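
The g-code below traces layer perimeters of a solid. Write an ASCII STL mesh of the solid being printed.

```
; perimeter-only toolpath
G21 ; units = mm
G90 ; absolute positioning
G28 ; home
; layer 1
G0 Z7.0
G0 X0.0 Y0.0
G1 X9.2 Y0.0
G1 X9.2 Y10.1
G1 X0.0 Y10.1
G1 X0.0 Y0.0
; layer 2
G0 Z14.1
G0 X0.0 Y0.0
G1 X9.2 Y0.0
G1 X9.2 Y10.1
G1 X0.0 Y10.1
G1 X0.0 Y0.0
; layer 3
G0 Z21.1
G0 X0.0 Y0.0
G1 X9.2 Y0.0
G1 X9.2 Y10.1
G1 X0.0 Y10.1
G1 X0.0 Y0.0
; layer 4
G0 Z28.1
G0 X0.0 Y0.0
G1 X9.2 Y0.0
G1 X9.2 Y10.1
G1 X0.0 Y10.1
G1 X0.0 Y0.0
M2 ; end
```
solid part
  facet normal 0.0000 0.0000 -1.0000
    outer loop
      vertex 9.2 10.1 0.0
      vertex 9.2 0.0 0.0
      vertex 0.0 0.0 0.0
    endloop
  endfacet
  facet normal 0.0000 0.0000 -1.0000
    outer loop
      vertex 0.0 10.1 0.0
      vertex 9.2 10.1 0.0
      vertex 0.0 0.0 0.0
    endloop
  endfacet
  facet normal 0.0000 0.0000 1.0000
    outer loop
      vertex 0.0 0.0 28.1
      vertex 9.2 0.0 28.1
      vertex 9.2 10.1 28.1
    endloop
  endfacet
  facet normal 0.0000 0.0000 1.0000
    outer loop
      vertex 0.0 0.0 28.1
      vertex 9.2 10.1 28.1
      vertex 0.0 10.1 28.1
    endloop
  endfacet
  facet normal 0.0000 -1.0000 0.0000
    outer loop
      vertex 0.0 0.0 0.0
      vertex 9.2 0.0 0.0
      vertex 9.2 0.0 28.1
    endloop
  endfacet
  facet normal 0.0000 -1.0000 0.0000
    outer loop
      vertex 0.0 0.0 0.0
      vertex 9.2 0.0 28.1
      vertex 0.0 0.0 28.1
    endloop
  endfacet
  facet normal 0.0000 1.0000 0.0000
    outer loop
      vertex 9.2 10.1 28.1
      vertex 9.2 10.1 0.0
      vertex 0.0 10.1 0.0
    endloop
  endfacet
  facet normal 0.0000 1.0000 0.0000
    outer loop
      vertex 0.0 10.1 28.1
      vertex 9.2 10.1 28.1
      vertex 0.0 10.1 0.0
    endloop
  endfacet
  facet normal -1.0000 0.0000 0.0000
    outer loop
      vertex 0.0 10.1 28.1
      vertex 0.0 10.1 0.0
      vertex 0.0 0.0 0.0
    endloop
  endfacet
  facet normal -1.0000 0.0000 0.0000
    outer loop
      vertex 0.0 0.0 28.1
      vertex 0.0 10.1 28.1
      vertex 0.0 0.0 0.0
    endloop
  endfacet
  facet normal 1.0000 0.0000 0.0000
    outer loop
      vertex 9.2 0.0 0.0
      vertex 9.2 10.1 0.0
      vertex 9.2 10.1 28.1
    endloop
  endfacet
  facet normal 1.0000 0.0000 0.0000
    outer loop
      vertex 9.2 0.0 0.0
      vertex 9.2 10.1 28.1
      vertex 9.2 0.0 28.1
    endloop
  endfacet
endsolid part

The G0 Z moves step by Δz≈7.0 mm. Every layer's G1 loop is the same polygon, so the solid is a straight extrusion of it from z=0 to z≈28.1. Closing with flat bottom and top caps and triangulating gives 12 facets — a rectangular box, roughly 9.2 × 10.1 mm footprint and 28.1 mm tall.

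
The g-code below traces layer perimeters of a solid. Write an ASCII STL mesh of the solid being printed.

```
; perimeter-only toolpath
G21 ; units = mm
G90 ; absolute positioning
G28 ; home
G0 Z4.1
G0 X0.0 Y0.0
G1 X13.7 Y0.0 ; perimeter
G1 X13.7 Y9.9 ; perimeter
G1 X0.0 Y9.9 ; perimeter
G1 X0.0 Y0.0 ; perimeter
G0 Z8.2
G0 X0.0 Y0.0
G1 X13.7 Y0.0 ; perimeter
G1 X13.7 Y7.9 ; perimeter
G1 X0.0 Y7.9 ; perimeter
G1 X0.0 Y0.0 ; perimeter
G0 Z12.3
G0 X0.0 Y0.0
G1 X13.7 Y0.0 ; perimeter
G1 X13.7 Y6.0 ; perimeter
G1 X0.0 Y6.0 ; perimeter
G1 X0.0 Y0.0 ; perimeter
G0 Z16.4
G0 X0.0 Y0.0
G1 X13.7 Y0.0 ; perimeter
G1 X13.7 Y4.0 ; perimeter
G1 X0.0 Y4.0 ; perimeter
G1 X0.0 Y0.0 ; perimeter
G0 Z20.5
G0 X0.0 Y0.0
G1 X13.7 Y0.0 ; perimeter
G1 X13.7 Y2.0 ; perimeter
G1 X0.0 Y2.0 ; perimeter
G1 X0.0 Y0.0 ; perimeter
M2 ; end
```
solid part
  facet normal 0.0000 0.0000 -1.0000
    outer loop
      vertex 13.7 11.9 0.0
      vertex 13.7 0.0 0.0
      vertex 0.0 0.0 0.0
    endloop
  endfacet
  facet normal 0.0000 0.0000 -1.0000
    outer loop
      vertex 0.0 11.9 0.0
      vertex 13.7 11.9 0.0
      vertex 0.0 0.0 0.0
    endloop
  endfacet
  facet normal 0.0000 -1.0000 0.0000
    outer loop
      vertex 0.0 0.0 0.0
      vertex 13.7 0.0 0.0
      vertex 13.7 0.0 24.6
    endloop
  endfacet
  facet normal 0.0000 -1.0000 0.0000
    outer loop
      vertex 0.0 0.0 0.0
      vertex 13.7 0.0 24.6
      vertex 0.0 0.0 24.6
    endloop
  endfacet
  facet normal 0.0000 0.9002 0.4355
    outer loop
      vertex 0.0 0.0 24.6
      vertex 13.7 0.0 24.6
      vertex 13.7 11.9 0.0
    endloop
  endfacet
  facet normal 0.0000 0.9002 0.4355
    outer loop
      vertex 0.0 0.0 24.6
      vertex 13.7 11.9 0.0
      vertex 0.0 11.9 0.0
    endloop
  endfacet
  facet normal -1.0000 0.0000 0.0000
    outer loop
      vertex 0.0 0.0 24.6
      vertex 0.0 11.9 0.0
      vertex 0.0 0.0 0.0
    endloop
  endfacet
  facet normal 1.0000 0.0000 0.0000
    outer loop
      vertex 13.7 0.0 0.0
      vertex 13.7 11.9 0.0
      vertex 13.7 0.0 24.6
    endloop
  endfacet
endsolid part

The G0 Z moves step by Δz≈4.1 mm. The G1 loops shrink linearly with z, so the solid tapers from its base footprint up to z≈24.6. Closing with a flat bottom cap and the tapered top and triangulating gives 8 facets — a wedge (ramp): 13.7 × 11.9 mm base, rising to 24.6 mm along the y=0 edge and sloping linearly to z=0 at y=11.9.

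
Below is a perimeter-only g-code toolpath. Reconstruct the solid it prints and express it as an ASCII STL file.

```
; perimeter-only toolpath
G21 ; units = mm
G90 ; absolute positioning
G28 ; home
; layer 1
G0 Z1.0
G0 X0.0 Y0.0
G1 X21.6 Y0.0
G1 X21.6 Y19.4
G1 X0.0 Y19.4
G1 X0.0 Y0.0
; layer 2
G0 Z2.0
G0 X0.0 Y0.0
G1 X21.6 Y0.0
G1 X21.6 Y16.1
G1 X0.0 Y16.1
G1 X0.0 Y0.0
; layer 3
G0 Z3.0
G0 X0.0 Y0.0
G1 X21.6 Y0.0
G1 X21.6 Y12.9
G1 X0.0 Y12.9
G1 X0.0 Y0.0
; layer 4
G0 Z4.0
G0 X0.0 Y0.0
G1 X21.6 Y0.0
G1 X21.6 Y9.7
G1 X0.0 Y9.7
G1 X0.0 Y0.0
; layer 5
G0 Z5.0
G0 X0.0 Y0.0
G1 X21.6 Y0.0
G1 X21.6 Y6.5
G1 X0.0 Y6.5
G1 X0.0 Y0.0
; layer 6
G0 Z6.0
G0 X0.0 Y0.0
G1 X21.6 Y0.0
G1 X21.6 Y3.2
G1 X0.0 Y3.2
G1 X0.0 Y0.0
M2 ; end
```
solid part
  facet normal 0.0000 0.0000 -1.0000
    outer loop
      vertex 21.6 22.6 0.0
      vertex 21.6 0.0 0.0
      vertex 0.0 0.0 0.0
    endloop
  endfacet
  facet normal 0.0000 0.0000 -1.0000
    outer loop
      vertex 0.0 22.6 0.0
      vertex 21.6 22.6 0.0
      vertex 0.0 0.0 0.0
    endloop
  endfacet
  facet normal 0.0000 -1.0000 0.0000
    outer loop
      vertex 0.0 0.0 0.0
      vertex 21.6 0.0 0.0
      vertex 21.6 0.0 7.0
    endloop
  endfacet
  facet normal 0.0000 -1.0000 0.0000
    outer loop
      vertex 0.0 0.0 0.0
      vertex 21.6 0.0 7.0
      vertex 0.0 0.0 7.0
    endloop
  endfacet
  facet normal 0.0000 0.2959 0.9552
    outer loop
      vertex 0.0 0.0 7.0
      vertex 21.6 0.0 7.0
      vertex 21.6 22.6 0.0
    endloop
  endfacet
  facet normal 0.0000 0.2959 0.9552
    outer loop
      vertex 0.0 0.0 7.0
      vertex 21.6 22.6 0.0
      vertex 0.0 22.6 0.0
    endloop
  endfacet
  facet normal -1.0000 0.0000 0.0000
    outer loop
      vertex 0.0 0.0 7.0
      vertex 0.0 22.6 0.0
      vertex 0.0 0.0 0.0
    endloop
  endfacet
  facet normal 1.0000 0.0000 0.0000
    outer loop
      vertex 21.6 0.0 0.0
      vertex 21.6 22.6 0.0
      vertex 21.6 0.0 7.0
    endloop
  endfacet
endsolid part

The G0 Z moves step by Δz≈1.0 mm. The G1 loops shrink linearly with z, so the solid tapers from its base footprint up to z≈7. Closing with a flat bottom cap and the tapered top and triangulating gives 8 facets — a wedge (ramp): 21.6 × 22.6 mm base, rising to 7 mm along the y=0 edge and sloping linearly to z=0 at y=22.6.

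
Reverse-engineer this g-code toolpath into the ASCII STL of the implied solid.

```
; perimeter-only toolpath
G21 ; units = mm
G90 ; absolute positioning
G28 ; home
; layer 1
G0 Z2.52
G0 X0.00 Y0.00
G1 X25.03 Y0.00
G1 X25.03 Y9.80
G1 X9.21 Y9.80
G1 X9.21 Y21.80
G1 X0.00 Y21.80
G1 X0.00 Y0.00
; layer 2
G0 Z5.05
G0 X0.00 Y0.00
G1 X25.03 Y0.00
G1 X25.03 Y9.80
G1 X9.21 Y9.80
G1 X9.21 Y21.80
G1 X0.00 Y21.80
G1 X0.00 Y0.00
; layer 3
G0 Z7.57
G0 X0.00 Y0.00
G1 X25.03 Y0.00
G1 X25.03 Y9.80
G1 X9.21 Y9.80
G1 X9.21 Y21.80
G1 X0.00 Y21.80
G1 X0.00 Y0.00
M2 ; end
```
solid part
  facet normal 0.0000 0.0000 -1.0000
    outer loop
      vertex 25.03 9.80 0.00
      vertex 25.03 0.00 0.00
      vertex 0.00 0.00 0.00
    endloop
  endfacet
  facet normal 0.0000 0.0000 -1.0000
    outer loop
      vertex 9.21 9.80 0.00
      vertex 25.03 9.80 0.00
      vertex 0.00 0.00 0.00
    endloop
  endfacet
  facet normal 0.0000 0.0000 -1.0000
    outer loop
      vertex 9.21 21.80 0.00
      vertex 9.21 9.80 0.00
      vertex 0.00 0.00 0.00
    endloop
  endfacet
  facet normal 0.0000 0.0000 -1.0000
    outer loop
      vertex 0.00 21.80 0.00
      vertex 9.21 21.80 0.00
      vertex 0.00 0.00 0.00
    endloop
  endfacet
  facet normal 0.0000 0.0000 1.0000
    outer loop
      vertex 0.00 0.00 7.57
      vertex 25.03 0.00 7.57
      vertex 25.03 9.80 7.57
    endloop
  endfacet
  facet normal 0.0000 0.0000 1.0000
    outer loop
      vertex 0.00 0.00 7.57
      vertex 25.03 9.80 7.57
      vertex 9.21 9.80 7.57
    endloop
  endfacet
  facet normal 0.0000 0.0000 1.0000
    outer loop
      vertex 0.00 0.00 7.57
      vertex 9.21 9.80 7.57
      vertex 9.21 21.80 7.57
    endloop
  endfacet
  facet normal 0.0000 0.0000 1.0000
    outer loop
      vertex 0.00 0.00 7.57
      vertex 9.21 21.80 7.57
      vertex 0.00 21.80 7.57
    endloop
  endfacet
  facet normal 0.0000 -1.0000 0.0000
    outer loop
      vertex 0.00 0.00 0.00
      vertex 25.03 0.00 0.00
      vertex 25.03 0.00 7.57
    endloop
  endfacet
  facet normal 0.0000 -1.0000 0.0000
    outer loop
      vertex 0.00 0.00 0.00
      vertex 25.03 0.00 7.57
      vertex 0.00 0.00 7.57
    endloop
  endfacet
  facet normal 1.0000 0.0000 0.0000
    outer loop
      vertex 25.03 0.00 0.00
      vertex 25.03 9.80 0.00
      vertex 25.03 9.80 7.57
    endloop
  endfacet
  facet normal 1.0000 0.0000 0.0000
    outer loop
      vertex 25.03 0.00 0.00
      vertex 25.03 9.80 7.57
      vertex 25.03 0.00 7.57
    endloop
  endfacet
  facet normal 0.0000 1.0000 0.0000
    outer loop
      vertex 25.03 9.80 0.00
      vertex 9.21 9.80 0.00
      vertex 9.21 9.80 7.57
    endloop
  endfacet
  facet normal 0.0000 1.0000 0.0000
    outer loop
      vertex 25.03 9.80 0.00
      vertex 9.21 9.80 7.57
      vertex 25.03 9.80 7.57
    endloop
  endfacet
  facet normal 1.0000 0.0000 0.0000
    outer loop
      vertex 9.21 9.80 0.00
      vertex 9.21 21.80 0.00
      vertex 9.21 21.80 7.57
    endloop
  endfacet
  facet normal 1.0000 0.0000 0.0000
    outer loop
      vertex 9.21 9.80 0.00
      vertex 9.21 21.80 7.57
      vertex 9.21 9.80 7.57
    endloop
  endfacet
  facet normal 0.0000 1.0000 0.0000
    outer loop
      vertex 9.21 21.80 0.00
      vertex 0.00 21.80 0.00
      vertex 0.00 21.80 7.57
    endloop
  endfacet
  facet normal 0.0000 1.0000 0.0000
    outer loop
      vertex 9.21 21.80 0.00
      vertex 0.00 21.80 7.57
      vertex 9.21 21.80 7.57
    endloop
  endfacet
  facet normal -1.0000 0.0000 0.0000
    outer loop
      vertex 0.00 21.80 0.00
      vertex 0.00 0.00 0.00
      vertex 0.00 0.00 7.57
    endloop
  endfacet
  facet normal -1.0000 0.0000 0.0000
    outer loop
      vertex 0.00 21.80 0.00
      vertex 0.00 0.00 7.57
      vertex 0.00 21.80 7.57
    endloop
  endfacet
endsolid part

The G0 Z moves step by Δz≈2.52 mm. Every layer's G1 loop is the same polygon, so the solid is a straight extrusion of it from z=0 to z≈7.57. Closing with flat bottom and top caps and triangulating gives 20 facets — an L-shaped prism: outer 25 × 21.8 mm, arm thicknesses ≈ 9.8 mm (horizontal) and 9.21 mm (vertical), extruded 7.57 mm in z.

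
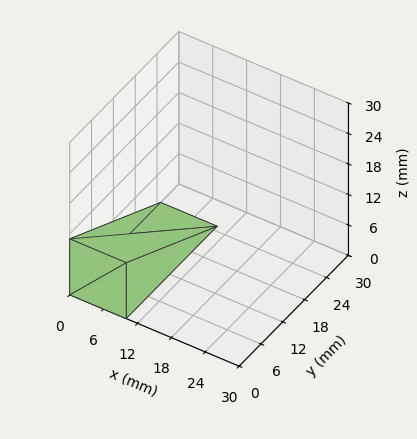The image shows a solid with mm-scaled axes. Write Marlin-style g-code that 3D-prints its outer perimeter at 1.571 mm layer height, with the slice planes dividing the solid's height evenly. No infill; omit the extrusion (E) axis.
Reading the render: the shape is a wedge (ramp): 10 × 25 mm base, rising to 11 mm along the y=0 edge and sloping linearly to z=0 at y=25 (dimensions read to the nearest mm from the axis ticks). For the g-code, the solid's height is divided into equal slices at the stated Δz and each level perimeter traced with G1 moves after a G0 lift.

; perimeter-only toolpath
G21 ; units = mm
G90 ; absolute positioning
G28 ; home
; layer 1
G0 Z1.571
G0 X0.000 Y0.000
G1 X10.000 Y0.000
G1 X10.000 Y21.429
G1 X0.000 Y21.429
G1 X0.000 Y0.000
; layer 2
G0 Z3.143
G0 X0.000 Y0.000
G1 X10.000 Y0.000
G1 X10.000 Y17.857
G1 X0.000 Y17.857
G1 X0.000 Y0.000
; layer 3
G0 Z4.714
G0 X0.000 Y0.000
G1 X10.000 Y0.000
G1 X10.000 Y14.286
G1 X0.000 Y14.286
G1 X0.000 Y0.000
; layer 4
G0 Z6.286
G0 X0.000 Y0.000
G1 X10.000 Y0.000
G1 X10.000 Y10.714
G1 X0.000 Y10.714
G1 X0.000 Y0.000
; layer 5
G0 Z7.857
G0 X0.000 Y0.000
G1 X10.000 Y0.000
G1 X10.000 Y7.143
G1 X0.000 Y7.143
G1 X0.000 Y0.000
; layer 6
G0 Z9.429
G0 X0.000 Y0.000
G1 X10.000 Y0.000
G1 X10.000 Y3.571
G1 X0.000 Y3.571
G1 X0.000 Y0.000
M2 ; end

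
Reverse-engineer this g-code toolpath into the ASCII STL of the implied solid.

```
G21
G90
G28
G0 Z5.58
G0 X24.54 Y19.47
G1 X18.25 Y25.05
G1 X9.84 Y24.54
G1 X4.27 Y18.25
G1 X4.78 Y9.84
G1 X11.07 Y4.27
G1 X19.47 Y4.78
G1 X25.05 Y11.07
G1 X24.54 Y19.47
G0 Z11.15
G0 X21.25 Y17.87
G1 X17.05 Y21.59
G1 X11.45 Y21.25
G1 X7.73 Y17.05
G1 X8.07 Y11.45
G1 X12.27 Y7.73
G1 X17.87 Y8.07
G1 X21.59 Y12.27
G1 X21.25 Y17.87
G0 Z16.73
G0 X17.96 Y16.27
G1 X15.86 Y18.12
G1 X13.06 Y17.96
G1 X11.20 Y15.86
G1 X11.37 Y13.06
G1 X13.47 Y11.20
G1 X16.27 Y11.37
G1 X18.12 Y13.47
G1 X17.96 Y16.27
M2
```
solid part
  facet normal 0.0000 0.0000 -1.0000
    outer loop
      vertex 8.24 27.84 0.00
      vertex 19.44 28.52 0.00
      vertex 27.84 21.08 0.00
    endloop
  endfacet
  facet normal 0.0000 0.0000 -1.0000
    outer loop
      vertex 0.80 19.44 0.00
      vertex 8.24 27.84 0.00
      vertex 27.84 21.08 0.00
    endloop
  endfacet
  facet normal 0.0000 0.0000 -1.0000
    outer loop
      vertex 1.48 8.24 0.00
      vertex 0.80 19.44 0.00
      vertex 27.84 21.08 0.00
    endloop
  endfacet
  facet normal 0.0000 0.0000 -1.0000
    outer loop
      vertex 9.88 0.80 0.00
      vertex 1.48 8.24 0.00
      vertex 27.84 21.08 0.00
    endloop
  endfacet
  facet normal 0.0000 0.0000 -1.0000
    outer loop
      vertex 21.08 1.48 0.00
      vertex 9.88 0.80 0.00
      vertex 27.84 21.08 0.00
    endloop
  endfacet
  facet normal 0.0000 0.0000 -1.0000
    outer loop
      vertex 28.52 9.88 0.00
      vertex 21.08 1.48 0.00
      vertex 27.84 21.08 0.00
    endloop
  endfacet
  facet normal 0.5667 0.6398 0.5191
    outer loop
      vertex 27.84 21.08 0.00
      vertex 19.44 28.52 0.00
      vertex 14.66 14.66 22.30
    endloop
  endfacet
  facet normal -0.0518 0.8531 0.5191
    outer loop
      vertex 19.44 28.52 0.00
      vertex 8.24 27.84 0.00
      vertex 14.66 14.66 22.30
    endloop
  endfacet
  facet normal -0.6398 0.5667 0.5191
    outer loop
      vertex 8.24 27.84 0.00
      vertex 0.80 19.44 0.00
      vertex 14.66 14.66 22.30
    endloop
  endfacet
  facet normal -0.8531 -0.0518 0.5191
    outer loop
      vertex 0.80 19.44 0.00
      vertex 1.48 8.24 0.00
      vertex 14.66 14.66 22.30
    endloop
  endfacet
  facet normal -0.5667 -0.6398 0.5191
    outer loop
      vertex 1.48 8.24 0.00
      vertex 9.88 0.80 0.00
      vertex 14.66 14.66 22.30
    endloop
  endfacet
  facet normal 0.0518 -0.8531 0.5191
    outer loop
      vertex 9.88 0.80 0.00
      vertex 21.08 1.48 0.00
      vertex 14.66 14.66 22.30
    endloop
  endfacet
  facet normal 0.6398 -0.5667 0.5191
    outer loop
      vertex 21.08 1.48 0.00
      vertex 28.52 9.88 0.00
      vertex 14.66 14.66 22.30
    endloop
  endfacet
  facet normal 0.8531 0.0518 0.5191
    outer loop
      vertex 28.52 9.88 0.00
      vertex 27.84 21.08 0.00
      vertex 14.66 14.66 22.30
    endloop
  endfacet
endsolid part

The G0 Z moves step by Δz≈5.58 mm. The G1 loops shrink linearly with z, so the solid tapers from its base footprint up to z≈22.3. Closing with a flat bottom cap and the tapered top and triangulating gives 14 facets — a regular 8-sided pyramid, base circumscribed radius ≈ 14.7 mm, apex at z ≈ 22.3 mm.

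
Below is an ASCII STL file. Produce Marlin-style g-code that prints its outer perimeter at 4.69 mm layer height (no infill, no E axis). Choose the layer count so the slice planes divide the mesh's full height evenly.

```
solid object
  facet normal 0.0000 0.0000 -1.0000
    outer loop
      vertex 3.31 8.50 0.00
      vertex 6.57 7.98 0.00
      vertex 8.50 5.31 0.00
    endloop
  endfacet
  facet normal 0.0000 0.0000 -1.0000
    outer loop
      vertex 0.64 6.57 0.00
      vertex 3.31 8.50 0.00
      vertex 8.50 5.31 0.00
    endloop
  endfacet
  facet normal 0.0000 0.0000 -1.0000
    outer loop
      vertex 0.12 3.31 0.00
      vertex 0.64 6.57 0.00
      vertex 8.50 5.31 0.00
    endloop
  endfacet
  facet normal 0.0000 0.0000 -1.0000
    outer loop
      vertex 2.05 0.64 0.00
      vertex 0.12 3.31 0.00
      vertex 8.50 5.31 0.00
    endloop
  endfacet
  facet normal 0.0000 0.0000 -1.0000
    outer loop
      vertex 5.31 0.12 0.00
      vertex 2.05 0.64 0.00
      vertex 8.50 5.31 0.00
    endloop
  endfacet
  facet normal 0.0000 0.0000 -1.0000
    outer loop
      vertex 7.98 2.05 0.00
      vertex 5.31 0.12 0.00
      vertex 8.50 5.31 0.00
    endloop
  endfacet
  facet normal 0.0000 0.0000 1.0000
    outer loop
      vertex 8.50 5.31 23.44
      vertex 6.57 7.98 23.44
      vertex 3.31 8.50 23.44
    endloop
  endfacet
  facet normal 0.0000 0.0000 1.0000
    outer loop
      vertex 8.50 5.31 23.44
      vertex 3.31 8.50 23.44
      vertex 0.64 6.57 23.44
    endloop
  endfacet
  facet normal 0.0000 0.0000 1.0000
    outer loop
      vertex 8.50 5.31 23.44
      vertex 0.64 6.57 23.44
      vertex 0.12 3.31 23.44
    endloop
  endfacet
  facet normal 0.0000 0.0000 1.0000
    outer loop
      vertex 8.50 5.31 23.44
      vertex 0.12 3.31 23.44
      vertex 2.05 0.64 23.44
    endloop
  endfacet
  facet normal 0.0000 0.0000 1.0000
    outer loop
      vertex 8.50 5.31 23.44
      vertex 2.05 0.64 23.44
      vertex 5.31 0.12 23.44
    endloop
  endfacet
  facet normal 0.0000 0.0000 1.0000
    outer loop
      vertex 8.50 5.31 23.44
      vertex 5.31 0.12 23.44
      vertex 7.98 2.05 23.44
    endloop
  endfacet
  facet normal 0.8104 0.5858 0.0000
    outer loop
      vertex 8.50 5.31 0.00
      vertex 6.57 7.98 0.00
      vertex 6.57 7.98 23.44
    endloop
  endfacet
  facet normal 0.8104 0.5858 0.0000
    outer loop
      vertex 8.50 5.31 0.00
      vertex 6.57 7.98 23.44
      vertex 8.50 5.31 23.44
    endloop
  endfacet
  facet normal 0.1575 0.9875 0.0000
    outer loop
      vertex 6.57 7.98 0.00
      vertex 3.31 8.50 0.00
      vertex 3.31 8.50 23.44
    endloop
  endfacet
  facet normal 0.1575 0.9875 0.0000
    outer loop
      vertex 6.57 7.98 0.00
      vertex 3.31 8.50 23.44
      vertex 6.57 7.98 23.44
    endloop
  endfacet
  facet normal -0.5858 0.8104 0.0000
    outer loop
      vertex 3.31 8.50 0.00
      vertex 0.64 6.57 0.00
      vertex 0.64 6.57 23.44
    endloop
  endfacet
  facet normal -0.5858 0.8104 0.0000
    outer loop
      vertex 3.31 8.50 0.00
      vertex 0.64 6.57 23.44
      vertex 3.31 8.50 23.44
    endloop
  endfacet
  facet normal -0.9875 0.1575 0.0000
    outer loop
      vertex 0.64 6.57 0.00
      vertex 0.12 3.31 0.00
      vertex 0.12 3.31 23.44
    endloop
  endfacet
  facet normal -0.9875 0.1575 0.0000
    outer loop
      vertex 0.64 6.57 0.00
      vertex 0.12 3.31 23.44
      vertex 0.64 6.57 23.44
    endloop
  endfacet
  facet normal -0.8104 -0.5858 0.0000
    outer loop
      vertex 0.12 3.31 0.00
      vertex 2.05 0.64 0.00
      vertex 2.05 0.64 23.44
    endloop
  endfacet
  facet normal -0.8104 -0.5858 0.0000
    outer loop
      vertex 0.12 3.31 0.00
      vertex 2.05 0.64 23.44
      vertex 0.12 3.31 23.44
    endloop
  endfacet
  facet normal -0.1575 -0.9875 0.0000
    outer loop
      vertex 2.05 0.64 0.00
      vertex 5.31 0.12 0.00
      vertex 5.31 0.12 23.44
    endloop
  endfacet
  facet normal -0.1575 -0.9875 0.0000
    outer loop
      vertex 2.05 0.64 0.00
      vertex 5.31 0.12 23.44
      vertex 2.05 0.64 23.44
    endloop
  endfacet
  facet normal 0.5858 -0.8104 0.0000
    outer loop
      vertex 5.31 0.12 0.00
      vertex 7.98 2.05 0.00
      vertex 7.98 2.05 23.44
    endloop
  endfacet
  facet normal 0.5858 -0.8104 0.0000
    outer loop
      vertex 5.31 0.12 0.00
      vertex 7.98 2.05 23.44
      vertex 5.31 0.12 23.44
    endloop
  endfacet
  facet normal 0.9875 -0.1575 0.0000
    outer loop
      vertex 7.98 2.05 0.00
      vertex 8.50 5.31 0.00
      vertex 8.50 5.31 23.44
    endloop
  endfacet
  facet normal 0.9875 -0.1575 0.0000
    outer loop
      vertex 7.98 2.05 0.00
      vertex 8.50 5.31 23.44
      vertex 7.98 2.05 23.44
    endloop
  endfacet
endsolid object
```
; perimeter-only toolpath
G21 ; units = mm
G90 ; absolute positioning
G28 ; home
; layer 1
G0 Z4.69
G0 X8.50 Y5.31
G1 X6.57 Y7.98
G1 X3.31 Y8.50
G1 X0.64 Y6.57
G1 X0.12 Y3.31
G1 X2.05 Y0.64
G1 X5.31 Y0.12
G1 X7.98 Y2.05
G1 X8.50 Y5.31
; layer 2
G0 Z9.38
G0 X8.50 Y5.31
G1 X6.57 Y7.98
G1 X3.31 Y8.50
G1 X0.64 Y6.57
G1 X0.12 Y3.31
G1 X2.05 Y0.64
G1 X5.31 Y0.12
G1 X7.98 Y2.05
G1 X8.50 Y5.31
; layer 3
G0 Z14.06
G0 X8.50 Y5.31
G1 X6.57 Y7.98
G1 X3.31 Y8.50
G1 X0.64 Y6.57
G1 X0.12 Y3.31
G1 X2.05 Y0.64
G1 X5.31 Y0.12
G1 X7.98 Y2.05
G1 X8.50 Y5.31
; layer 4
G0 Z18.75
G0 X8.50 Y5.31
G1 X6.57 Y7.98
G1 X3.31 Y8.50
G1 X0.64 Y6.57
G1 X0.12 Y3.31
G1 X2.05 Y0.64
G1 X5.31 Y0.12
G1 X7.98 Y2.05
G1 X8.50 Y5.31
; layer 5
G0 Z23.44
G0 X8.50 Y5.31
G1 X6.57 Y7.98
G1 X3.31 Y8.50
G1 X0.64 Y6.57
G1 X0.12 Y3.31
G1 X2.05 Y0.64
G1 X5.31 Y0.12
G1 X7.98 Y2.05
G1 X8.50 Y5.31
M2 ; end

The solid is a regular 8-sided prism (a cylinder approximated with 8 flat sides), circumscribed radius ≈ 4.31 mm, height ≈ 23.4 mm. Slicing at Δz = 4.69 mm — 5 equal slices spanning the solid's height, so layer i sits at z = i·h/5 — gives 5 non-empty perimeters. Each is a 8-segment closed polygon; G0 lifts to the layer z and rapids to the start vertex, then G1 traces the edges.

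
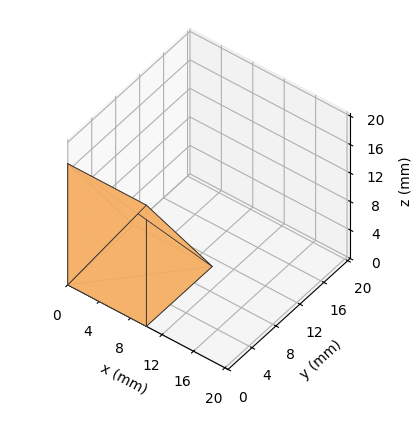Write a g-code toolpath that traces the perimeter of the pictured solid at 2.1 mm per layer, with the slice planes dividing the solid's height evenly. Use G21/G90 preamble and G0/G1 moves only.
Reading the render: the shape is a wedge (ramp): 10 × 11 mm base, rising to 17 mm along the y=0 edge and sloping linearly to z=0 at y=11 (dimensions read to the nearest mm from the axis ticks). For the g-code, the solid's height is divided into equal slices at the stated Δz and each level perimeter traced with G1 moves after a G0 lift.

; perimeter-only toolpath
G21 ; units = mm
G90 ; absolute positioning
G28 ; home
; layer 1
G0 Z2.1
G0 X0.0 Y0.0
G1 X10.0 Y0.0
G1 X10.0 Y9.6
G1 X0.0 Y9.6
G1 X0.0 Y0.0
; layer 2
G0 Z4.2
G0 X0.0 Y0.0
G1 X10.0 Y0.0
G1 X10.0 Y8.2
G1 X0.0 Y8.2
G1 X0.0 Y0.0
; layer 3
G0 Z6.4
G0 X0.0 Y0.0
G1 X10.0 Y0.0
G1 X10.0 Y6.9
G1 X0.0 Y6.9
G1 X0.0 Y0.0
; layer 4
G0 Z8.5
G0 X0.0 Y0.0
G1 X10.0 Y0.0
G1 X10.0 Y5.5
G1 X0.0 Y5.5
G1 X0.0 Y0.0
; layer 5
G0 Z10.6
G0 X0.0 Y0.0
G1 X10.0 Y0.0
G1 X10.0 Y4.1
G1 X0.0 Y4.1
G1 X0.0 Y0.0
; layer 6
G0 Z12.8
G0 X0.0 Y0.0
G1 X10.0 Y0.0
G1 X10.0 Y2.8
G1 X0.0 Y2.8
G1 X0.0 Y0.0
; layer 7
G0 Z14.9
G0 X0.0 Y0.0
G1 X10.0 Y0.0
G1 X10.0 Y1.4
G1 X0.0 Y1.4
G1 X0.0 Y0.0
M2 ; end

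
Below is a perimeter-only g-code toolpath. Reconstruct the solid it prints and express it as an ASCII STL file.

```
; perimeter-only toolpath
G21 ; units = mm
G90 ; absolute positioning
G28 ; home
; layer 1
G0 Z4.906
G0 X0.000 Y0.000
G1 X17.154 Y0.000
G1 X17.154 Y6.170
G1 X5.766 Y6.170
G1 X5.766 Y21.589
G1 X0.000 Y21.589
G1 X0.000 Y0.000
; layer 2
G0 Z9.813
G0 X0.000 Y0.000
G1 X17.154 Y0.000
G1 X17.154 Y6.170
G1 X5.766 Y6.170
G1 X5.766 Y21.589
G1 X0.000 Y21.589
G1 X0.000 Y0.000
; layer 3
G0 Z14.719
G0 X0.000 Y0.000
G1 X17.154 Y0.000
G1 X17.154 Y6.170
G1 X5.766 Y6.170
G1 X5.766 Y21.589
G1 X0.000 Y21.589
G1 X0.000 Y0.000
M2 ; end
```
solid part
  facet normal 0.0000 0.0000 -1.0000
    outer loop
      vertex 17.154 6.170 0.000
      vertex 17.154 0.000 0.000
      vertex 0.000 0.000 0.000
    endloop
  endfacet
  facet normal 0.0000 0.0000 -1.0000
    outer loop
      vertex 5.766 6.170 0.000
      vertex 17.154 6.170 0.000
      vertex 0.000 0.000 0.000
    endloop
  endfacet
  facet normal 0.0000 0.0000 -1.0000
    outer loop
      vertex 5.766 21.589 0.000
      vertex 5.766 6.170 0.000
      vertex 0.000 0.000 0.000
    endloop
  endfacet
  facet normal 0.0000 0.0000 -1.0000
    outer loop
      vertex 0.000 21.589 0.000
      vertex 5.766 21.589 0.000
      vertex 0.000 0.000 0.000
    endloop
  endfacet
  facet normal 0.0000 0.0000 1.0000
    outer loop
      vertex 0.000 0.000 14.719
      vertex 17.154 0.000 14.719
      vertex 17.154 6.170 14.719
    endloop
  endfacet
  facet normal 0.0000 0.0000 1.0000
    outer loop
      vertex 0.000 0.000 14.719
      vertex 17.154 6.170 14.719
      vertex 5.766 6.170 14.719
    endloop
  endfacet
  facet normal 0.0000 0.0000 1.0000
    outer loop
      vertex 0.000 0.000 14.719
      vertex 5.766 6.170 14.719
      vertex 5.766 21.589 14.719
    endloop
  endfacet
  facet normal 0.0000 0.0000 1.0000
    outer loop
      vertex 0.000 0.000 14.719
      vertex 5.766 21.589 14.719
      vertex 0.000 21.589 14.719
    endloop
  endfacet
  facet normal 0.0000 -1.0000 0.0000
    outer loop
      vertex 0.000 0.000 0.000
      vertex 17.154 0.000 0.000
      vertex 17.154 0.000 14.719
    endloop
  endfacet
  facet normal 0.0000 -1.0000 0.0000
    outer loop
      vertex 0.000 0.000 0.000
      vertex 17.154 0.000 14.719
      vertex 0.000 0.000 14.719
    endloop
  endfacet
  facet normal 1.0000 0.0000 0.0000
    outer loop
      vertex 17.154 0.000 0.000
      vertex 17.154 6.170 0.000
      vertex 17.154 6.170 14.719
    endloop
  endfacet
  facet normal 1.0000 0.0000 0.0000
    outer loop
      vertex 17.154 0.000 0.000
      vertex 17.154 6.170 14.719
      vertex 17.154 0.000 14.719
    endloop
  endfacet
  facet normal 0.0000 1.0000 0.0000
    outer loop
      vertex 17.154 6.170 0.000
      vertex 5.766 6.170 0.000
      vertex 5.766 6.170 14.719
    endloop
  endfacet
  facet normal 0.0000 1.0000 0.0000
    outer loop
      vertex 17.154 6.170 0.000
      vertex 5.766 6.170 14.719
      vertex 17.154 6.170 14.719
    endloop
  endfacet
  facet normal 1.0000 0.0000 0.0000
    outer loop
      vertex 5.766 6.170 0.000
      vertex 5.766 21.589 0.000
      vertex 5.766 21.589 14.719
    endloop
  endfacet
  facet normal 1.0000 0.0000 0.0000
    outer loop
      vertex 5.766 6.170 0.000
      vertex 5.766 21.589 14.719
      vertex 5.766 6.170 14.719
    endloop
  endfacet
  facet normal 0.0000 1.0000 0.0000
    outer loop
      vertex 5.766 21.589 0.000
      vertex 0.000 21.589 0.000
      vertex 0.000 21.589 14.719
    endloop
  endfacet
  facet normal 0.0000 1.0000 0.0000
    outer loop
      vertex 5.766 21.589 0.000
      vertex 0.000 21.589 14.719
      vertex 5.766 21.589 14.719
    endloop
  endfacet
  facet normal -1.0000 0.0000 0.0000
    outer loop
      vertex 0.000 21.589 0.000
      vertex 0.000 0.000 0.000
      vertex 0.000 0.000 14.719
    endloop
  endfacet
  facet normal -1.0000 0.0000 0.0000
    outer loop
      vertex 0.000 21.589 0.000
      vertex 0.000 0.000 14.719
      vertex 0.000 21.589 14.719
    endloop
  endfacet
endsolid part

The G0 Z moves step by Δz≈4.906 mm. Every layer's G1 loop is the same polygon, so the solid is a straight extrusion of it from z=0 to z≈14.7. Closing with flat bottom and top caps and triangulating gives 20 facets — an L-shaped prism: outer 17.2 × 21.6 mm, arm thicknesses ≈ 6.17 mm (horizontal) and 5.77 mm (vertical), extruded 14.7 mm in z.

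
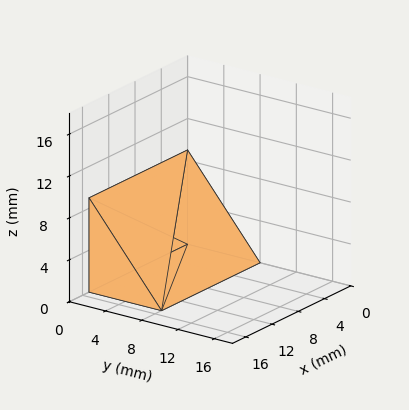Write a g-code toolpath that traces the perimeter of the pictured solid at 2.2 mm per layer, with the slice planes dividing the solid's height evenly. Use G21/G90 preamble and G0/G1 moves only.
Reading the render: the shape is a wedge (ramp): 15 × 8 mm base, rising to 9 mm along the y=0 edge and sloping linearly to z=0 at y=8 (dimensions read to the nearest mm from the axis ticks). For the g-code, the solid's height is divided into equal slices at the stated Δz and each level perimeter traced with G1 moves after a G0 lift.

; perimeter-only toolpath
G21 ; units = mm
G90 ; absolute positioning
G28 ; home
; layer 1
G0 Z2.2
G0 X0.0 Y0.0
G1 X15.0 Y0.0
G1 X15.0 Y6.0
G1 X0.0 Y6.0
G1 X0.0 Y0.0
; layer 2
G0 Z4.5
G0 X0.0 Y0.0
G1 X15.0 Y0.0
G1 X15.0 Y4.0
G1 X0.0 Y4.0
G1 X0.0 Y0.0
; layer 3
G0 Z6.8
G0 X0.0 Y0.0
G1 X15.0 Y0.0
G1 X15.0 Y2.0
G1 X0.0 Y2.0
G1 X0.0 Y0.0
M2 ; end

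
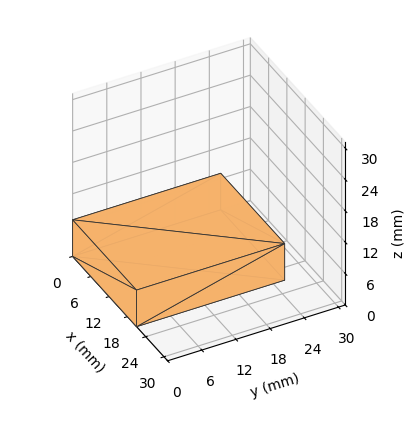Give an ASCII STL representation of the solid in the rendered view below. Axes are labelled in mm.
Reading the render: the shape is a rectangular box, roughly 21 × 26 mm footprint and 7 mm tall (dimensions read to the nearest mm from the axis ticks). For the STL, each face is triangulated and given an outward normal.

solid part
  facet normal 0.0000 0.0000 -1.0000
    outer loop
      vertex 21.00 26.00 0.00
      vertex 21.00 0.00 0.00
      vertex 0.00 0.00 0.00
    endloop
  endfacet
  facet normal 0.0000 0.0000 -1.0000
    outer loop
      vertex 0.00 26.00 0.00
      vertex 21.00 26.00 0.00
      vertex 0.00 0.00 0.00
    endloop
  endfacet
  facet normal 0.0000 0.0000 1.0000
    outer loop
      vertex 0.00 0.00 7.00
      vertex 21.00 0.00 7.00
      vertex 21.00 26.00 7.00
    endloop
  endfacet
  facet normal 0.0000 0.0000 1.0000
    outer loop
      vertex 0.00 0.00 7.00
      vertex 21.00 26.00 7.00
      vertex 0.00 26.00 7.00
    endloop
  endfacet
  facet normal 0.0000 -1.0000 0.0000
    outer loop
      vertex 0.00 0.00 0.00
      vertex 21.00 0.00 0.00
      vertex 21.00 0.00 7.00
    endloop
  endfacet
  facet normal 0.0000 -1.0000 0.0000
    outer loop
      vertex 0.00 0.00 0.00
      vertex 21.00 0.00 7.00
      vertex 0.00 0.00 7.00
    endloop
  endfacet
  facet normal 0.0000 1.0000 0.0000
    outer loop
      vertex 21.00 26.00 7.00
      vertex 21.00 26.00 0.00
      vertex 0.00 26.00 0.00
    endloop
  endfacet
  facet normal 0.0000 1.0000 0.0000
    outer loop
      vertex 0.00 26.00 7.00
      vertex 21.00 26.00 7.00
      vertex 0.00 26.00 0.00
    endloop
  endfacet
  facet normal -1.0000 0.0000 0.0000
    outer loop
      vertex 0.00 26.00 7.00
      vertex 0.00 26.00 0.00
      vertex 0.00 0.00 0.00
    endloop
  endfacet
  facet normal -1.0000 0.0000 0.0000
    outer loop
      vertex 0.00 0.00 7.00
      vertex 0.00 26.00 7.00
      vertex 0.00 0.00 0.00
    endloop
  endfacet
  facet normal 1.0000 0.0000 0.0000
    outer loop
      vertex 21.00 0.00 0.00
      vertex 21.00 26.00 0.00
      vertex 21.00 26.00 7.00
    endloop
  endfacet
  facet normal 1.0000 0.0000 0.0000
    outer loop
      vertex 21.00 0.00 0.00
      vertex 21.00 26.00 7.00
      vertex 21.00 0.00 7.00
    endloop
  endfacet
endsolid part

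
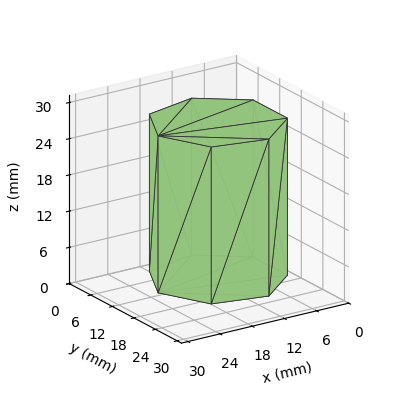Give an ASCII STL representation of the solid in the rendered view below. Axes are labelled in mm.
Reading the render: the shape is a regular 7-sided prism (a cylinder approximated with 7 flat sides), circumscribed radius ≈ 11 mm, height ≈ 26 mm (dimensions read to the nearest mm from the axis ticks). For the STL, each face is triangulated and given an outward normal.

solid part
  facet normal 0.0000 0.0000 -1.0000
    outer loop
      vertex 8.552 21.724 0.000
      vertex 17.858 19.600 0.000
      vertex 22.000 11.000 0.000
    endloop
  endfacet
  facet normal 0.0000 0.0000 -1.0000
    outer loop
      vertex 1.089 15.773 0.000
      vertex 8.552 21.724 0.000
      vertex 22.000 11.000 0.000
    endloop
  endfacet
  facet normal 0.0000 0.0000 -1.0000
    outer loop
      vertex 1.089 6.227 0.000
      vertex 1.089 15.773 0.000
      vertex 22.000 11.000 0.000
    endloop
  endfacet
  facet normal 0.0000 0.0000 -1.0000
    outer loop
      vertex 8.552 0.276 0.000
      vertex 1.089 6.227 0.000
      vertex 22.000 11.000 0.000
    endloop
  endfacet
  facet normal 0.0000 0.0000 -1.0000
    outer loop
      vertex 17.858 2.400 0.000
      vertex 8.552 0.276 0.000
      vertex 22.000 11.000 0.000
    endloop
  endfacet
  facet normal 0.0000 0.0000 1.0000
    outer loop
      vertex 22.000 11.000 26.000
      vertex 17.858 19.600 26.000
      vertex 8.552 21.724 26.000
    endloop
  endfacet
  facet normal 0.0000 0.0000 1.0000
    outer loop
      vertex 22.000 11.000 26.000
      vertex 8.552 21.724 26.000
      vertex 1.089 15.773 26.000
    endloop
  endfacet
  facet normal 0.0000 0.0000 1.0000
    outer loop
      vertex 22.000 11.000 26.000
      vertex 1.089 15.773 26.000
      vertex 1.089 6.227 26.000
    endloop
  endfacet
  facet normal 0.0000 0.0000 1.0000
    outer loop
      vertex 22.000 11.000 26.000
      vertex 1.089 6.227 26.000
      vertex 8.552 0.276 26.000
    endloop
  endfacet
  facet normal 0.0000 0.0000 1.0000
    outer loop
      vertex 22.000 11.000 26.000
      vertex 8.552 0.276 26.000
      vertex 17.858 2.400 26.000
    endloop
  endfacet
  facet normal 0.9010 0.4339 0.0000
    outer loop
      vertex 22.000 11.000 0.000
      vertex 17.858 19.600 0.000
      vertex 17.858 19.600 26.000
    endloop
  endfacet
  facet normal 0.9010 0.4339 0.0000
    outer loop
      vertex 22.000 11.000 0.000
      vertex 17.858 19.600 26.000
      vertex 22.000 11.000 26.000
    endloop
  endfacet
  facet normal 0.2225 0.9749 0.0000
    outer loop
      vertex 17.858 19.600 0.000
      vertex 8.552 21.724 0.000
      vertex 8.552 21.724 26.000
    endloop
  endfacet
  facet normal 0.2225 0.9749 0.0000
    outer loop
      vertex 17.858 19.600 0.000
      vertex 8.552 21.724 26.000
      vertex 17.858 19.600 26.000
    endloop
  endfacet
  facet normal -0.6235 0.7819 0.0000
    outer loop
      vertex 8.552 21.724 0.000
      vertex 1.089 15.773 0.000
      vertex 1.089 15.773 26.000
    endloop
  endfacet
  facet normal -0.6235 0.7819 0.0000
    outer loop
      vertex 8.552 21.724 0.000
      vertex 1.089 15.773 26.000
      vertex 8.552 21.724 26.000
    endloop
  endfacet
  facet normal -1.0000 0.0000 0.0000
    outer loop
      vertex 1.089 15.773 0.000
      vertex 1.089 6.227 0.000
      vertex 1.089 6.227 26.000
    endloop
  endfacet
  facet normal -1.0000 0.0000 0.0000
    outer loop
      vertex 1.089 15.773 0.000
      vertex 1.089 6.227 26.000
      vertex 1.089 15.773 26.000
    endloop
  endfacet
  facet normal -0.6235 -0.7819 0.0000
    outer loop
      vertex 1.089 6.227 0.000
      vertex 8.552 0.276 0.000
      vertex 8.552 0.276 26.000
    endloop
  endfacet
  facet normal -0.6235 -0.7819 0.0000
    outer loop
      vertex 1.089 6.227 0.000
      vertex 8.552 0.276 26.000
      vertex 1.089 6.227 26.000
    endloop
  endfacet
  facet normal 0.2225 -0.9749 0.0000
    outer loop
      vertex 8.552 0.276 0.000
      vertex 17.858 2.400 0.000
      vertex 17.858 2.400 26.000
    endloop
  endfacet
  facet normal 0.2225 -0.9749 0.0000
    outer loop
      vertex 8.552 0.276 0.000
      vertex 17.858 2.400 26.000
      vertex 8.552 0.276 26.000
    endloop
  endfacet
  facet normal 0.9010 -0.4339 0.0000
    outer loop
      vertex 17.858 2.400 0.000
      vertex 22.000 11.000 0.000
      vertex 22.000 11.000 26.000
    endloop
  endfacet
  facet normal 0.9010 -0.4339 0.0000
    outer loop
      vertex 17.858 2.400 0.000
      vertex 22.000 11.000 26.000
      vertex 17.858 2.400 26.000
    endloop
  endfacet
endsolid part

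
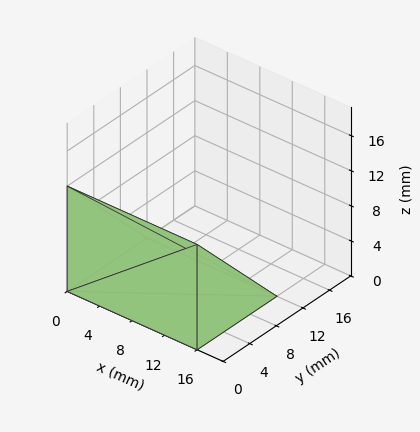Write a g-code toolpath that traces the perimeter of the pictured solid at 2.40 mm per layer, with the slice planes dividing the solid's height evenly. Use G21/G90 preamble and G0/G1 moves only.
Reading the render: the shape is a wedge (ramp): 16 × 12 mm base, rising to 12 mm along the y=0 edge and sloping linearly to z=0 at y=12 (dimensions read to the nearest mm from the axis ticks). For the g-code, the solid's height is divided into equal slices at the stated Δz and each level perimeter traced with G1 moves after a G0 lift.

; perimeter-only toolpath
G21 ; units = mm
G90 ; absolute positioning
G28 ; home
; layer 1
G0 Z2.40
G0 X0.00 Y0.00
G1 X16.00 Y0.00
G1 X16.00 Y9.60
G1 X0.00 Y9.60
G1 X0.00 Y0.00
; layer 2
G0 Z4.80
G0 X0.00 Y0.00
G1 X16.00 Y0.00
G1 X16.00 Y7.20
G1 X0.00 Y7.20
G1 X0.00 Y0.00
; layer 3
G0 Z7.20
G0 X0.00 Y0.00
G1 X16.00 Y0.00
G1 X16.00 Y4.80
G1 X0.00 Y4.80
G1 X0.00 Y0.00
; layer 4
G0 Z9.60
G0 X0.00 Y0.00
G1 X16.00 Y0.00
G1 X16.00 Y2.40
G1 X0.00 Y2.40
G1 X0.00 Y0.00
M2 ; end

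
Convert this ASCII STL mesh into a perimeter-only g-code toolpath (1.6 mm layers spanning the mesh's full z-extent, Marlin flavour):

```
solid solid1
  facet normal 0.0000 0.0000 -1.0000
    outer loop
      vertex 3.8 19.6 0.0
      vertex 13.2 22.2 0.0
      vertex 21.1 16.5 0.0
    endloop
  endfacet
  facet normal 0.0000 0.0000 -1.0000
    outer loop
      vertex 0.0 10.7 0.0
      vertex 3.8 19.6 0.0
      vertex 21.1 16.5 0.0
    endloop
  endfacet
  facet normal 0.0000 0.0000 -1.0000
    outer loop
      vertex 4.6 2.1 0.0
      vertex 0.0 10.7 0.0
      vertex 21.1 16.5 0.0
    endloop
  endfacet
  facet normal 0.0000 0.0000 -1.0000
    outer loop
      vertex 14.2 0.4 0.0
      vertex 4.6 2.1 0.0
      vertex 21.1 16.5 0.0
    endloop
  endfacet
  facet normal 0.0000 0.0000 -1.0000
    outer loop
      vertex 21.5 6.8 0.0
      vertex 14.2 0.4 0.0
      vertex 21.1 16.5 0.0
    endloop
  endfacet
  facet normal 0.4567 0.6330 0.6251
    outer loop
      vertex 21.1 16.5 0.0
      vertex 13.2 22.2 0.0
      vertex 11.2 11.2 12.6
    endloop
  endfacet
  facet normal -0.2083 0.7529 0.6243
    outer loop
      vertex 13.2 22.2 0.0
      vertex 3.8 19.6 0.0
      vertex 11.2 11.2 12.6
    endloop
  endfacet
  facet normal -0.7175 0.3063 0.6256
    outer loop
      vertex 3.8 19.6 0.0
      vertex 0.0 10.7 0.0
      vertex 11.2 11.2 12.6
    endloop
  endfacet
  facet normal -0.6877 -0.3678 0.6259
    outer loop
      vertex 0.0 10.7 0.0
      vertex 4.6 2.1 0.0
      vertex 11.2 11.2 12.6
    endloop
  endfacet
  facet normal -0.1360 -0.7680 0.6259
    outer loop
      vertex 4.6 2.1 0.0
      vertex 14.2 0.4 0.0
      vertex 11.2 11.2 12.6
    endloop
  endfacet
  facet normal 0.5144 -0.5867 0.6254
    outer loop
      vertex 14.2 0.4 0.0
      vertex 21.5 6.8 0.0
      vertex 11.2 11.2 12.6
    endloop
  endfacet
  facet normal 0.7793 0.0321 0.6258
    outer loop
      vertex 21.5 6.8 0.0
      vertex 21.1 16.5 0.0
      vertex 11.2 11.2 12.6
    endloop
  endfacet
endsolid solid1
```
; perimeter-only toolpath
G21 ; units = mm
G90 ; absolute positioning
G28 ; home
; layer 1
G0 Z1.6
G0 X19.9 Y15.8
G1 X12.9 Y20.8
G1 X4.7 Y18.6
G1 X1.4 Y10.8
G1 X5.4 Y3.2
G1 X13.8 Y1.8
G1 X20.2 Y7.3
G1 X19.9 Y15.8
; layer 2
G0 Z3.1
G0 X18.6 Y15.2
G1 X12.7 Y19.4
G1 X5.6 Y17.5
G1 X2.8 Y10.8
G1 X6.2 Y4.4
G1 X13.4 Y3.1
G1 X18.9 Y7.9
G1 X18.6 Y15.2
; layer 3
G0 Z4.7
G0 X17.4 Y14.5
G1 X12.4 Y18.1
G1 X6.6 Y16.4
G1 X4.2 Y10.9
G1 X7.1 Y5.5
G1 X13.1 Y4.4
G1 X17.6 Y8.4
G1 X17.4 Y14.5
; layer 4
G0 Z6.3
G0 X16.1 Y13.8
G1 X12.2 Y16.7
G1 X7.5 Y15.4
G1 X5.6 Y10.9
G1 X7.9 Y6.6
G1 X12.7 Y5.8
G1 X16.4 Y9.0
G1 X16.1 Y13.8
; layer 5
G0 Z7.9
G0 X14.9 Y13.2
G1 X11.9 Y15.3
G1 X8.4 Y14.4
G1 X7.0 Y11.0
G1 X8.7 Y7.8
G1 X12.3 Y7.2
G1 X15.1 Y9.6
G1 X14.9 Y13.2
; layer 6
G0 Z9.4
G0 X13.7 Y12.5
G1 X11.7 Y13.9
G1 X9.3 Y13.3
G1 X8.4 Y11.1
G1 X9.5 Y8.9
G1 X11.9 Y8.5
G1 X13.8 Y10.1
G1 X13.7 Y12.5
; layer 7
G0 Z11.0
G0 X12.4 Y11.9
G1 X11.4 Y12.6
G1 X10.3 Y12.2
G1 X9.8 Y11.1
G1 X10.4 Y10.1
G1 X11.6 Y9.8
G1 X12.5 Y10.6
G1 X12.4 Y11.9
M2 ; end

The solid is a regular 7-sided pyramid, base circumscribed radius ≈ 11.2 mm, apex at z ≈ 12.6 mm. Slicing at Δz = 1.6 mm — 8 equal slices spanning the solid's height, so layer i sits at z = i·h/8 — gives 7 non-empty perimeters. Each is a 7-segment closed polygon; G0 lifts to the layer z and rapids to the start vertex, then G1 traces the edges. The cross-section shrinks linearly with z (the slice at the apex is degenerate and omitted).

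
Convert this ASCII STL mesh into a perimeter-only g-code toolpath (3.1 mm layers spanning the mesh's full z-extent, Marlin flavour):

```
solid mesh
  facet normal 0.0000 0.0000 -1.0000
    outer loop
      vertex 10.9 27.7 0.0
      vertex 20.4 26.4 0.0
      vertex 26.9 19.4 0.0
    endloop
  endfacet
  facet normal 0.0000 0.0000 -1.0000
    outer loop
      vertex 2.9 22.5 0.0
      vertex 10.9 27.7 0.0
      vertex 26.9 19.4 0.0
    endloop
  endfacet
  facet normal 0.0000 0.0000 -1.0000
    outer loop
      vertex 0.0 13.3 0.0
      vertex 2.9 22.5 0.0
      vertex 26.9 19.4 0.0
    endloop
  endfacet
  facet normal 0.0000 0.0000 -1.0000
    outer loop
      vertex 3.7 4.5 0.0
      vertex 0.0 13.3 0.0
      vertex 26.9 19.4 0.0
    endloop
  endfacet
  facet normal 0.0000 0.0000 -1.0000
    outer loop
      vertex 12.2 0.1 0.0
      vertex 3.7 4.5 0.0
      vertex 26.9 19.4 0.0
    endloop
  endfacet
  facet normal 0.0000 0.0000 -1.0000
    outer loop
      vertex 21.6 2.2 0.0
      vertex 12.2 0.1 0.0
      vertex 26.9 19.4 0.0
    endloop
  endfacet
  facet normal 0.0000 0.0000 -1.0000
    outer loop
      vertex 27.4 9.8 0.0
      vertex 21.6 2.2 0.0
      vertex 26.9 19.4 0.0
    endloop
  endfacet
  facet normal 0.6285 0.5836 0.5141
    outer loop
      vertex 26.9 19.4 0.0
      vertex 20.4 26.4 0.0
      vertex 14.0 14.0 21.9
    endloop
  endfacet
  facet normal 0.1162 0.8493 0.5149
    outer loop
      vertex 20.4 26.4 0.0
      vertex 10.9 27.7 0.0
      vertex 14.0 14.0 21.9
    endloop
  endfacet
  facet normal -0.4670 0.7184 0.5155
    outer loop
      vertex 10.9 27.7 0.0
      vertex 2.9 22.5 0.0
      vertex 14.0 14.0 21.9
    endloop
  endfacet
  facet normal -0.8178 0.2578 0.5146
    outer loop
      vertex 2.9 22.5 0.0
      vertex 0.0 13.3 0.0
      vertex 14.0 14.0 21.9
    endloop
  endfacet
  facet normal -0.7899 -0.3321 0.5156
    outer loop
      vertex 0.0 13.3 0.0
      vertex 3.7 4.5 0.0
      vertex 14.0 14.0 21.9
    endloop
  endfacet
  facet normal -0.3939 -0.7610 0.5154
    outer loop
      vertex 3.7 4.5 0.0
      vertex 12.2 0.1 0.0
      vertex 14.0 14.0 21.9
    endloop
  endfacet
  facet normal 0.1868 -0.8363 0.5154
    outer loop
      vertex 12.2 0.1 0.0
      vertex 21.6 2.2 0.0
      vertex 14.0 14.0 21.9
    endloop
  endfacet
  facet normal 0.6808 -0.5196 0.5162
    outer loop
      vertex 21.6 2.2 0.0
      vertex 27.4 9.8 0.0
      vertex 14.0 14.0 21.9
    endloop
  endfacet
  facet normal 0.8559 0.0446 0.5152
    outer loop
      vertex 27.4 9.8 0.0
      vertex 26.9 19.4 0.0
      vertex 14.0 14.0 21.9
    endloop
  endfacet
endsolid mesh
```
; perimeter-only toolpath
G21 ; units = mm
G90 ; absolute positioning
G28 ; home
; layer 1
G0 Z3.1
G0 X25.1 Y18.6
G1 X19.5 Y24.6
G1 X11.3 Y25.7
G1 X4.5 Y21.3
G1 X2.0 Y13.4
G1 X5.2 Y5.9
G1 X12.5 Y2.1
G1 X20.5 Y3.9
G1 X25.5 Y10.4
G1 X25.1 Y18.6
; layer 2
G0 Z6.3
G0 X23.2 Y17.9
G1 X18.6 Y22.9
G1 X11.8 Y23.8
G1 X6.1 Y20.1
G1 X4.0 Y13.5
G1 X6.6 Y7.2
G1 X12.7 Y4.1
G1 X19.4 Y5.6
G1 X23.6 Y11.0
G1 X23.2 Y17.9
; layer 3
G0 Z9.4
G0 X21.4 Y17.1
G1 X17.7 Y21.1
G1 X12.2 Y21.8
G1 X7.7 Y18.9
G1 X6.0 Y13.6
G1 X8.1 Y8.6
G1 X13.0 Y6.1
G1 X18.3 Y7.3
G1 X21.7 Y11.6
G1 X21.4 Y17.1
; layer 4
G0 Z12.5
G0 X19.5 Y16.3
G1 X16.7 Y19.3
G1 X12.7 Y19.9
G1 X9.2 Y17.6
G1 X8.0 Y13.7
G1 X9.6 Y9.9
G1 X13.2 Y8.0
G1 X17.3 Y8.9
G1 X19.7 Y12.2
G1 X19.5 Y16.3
; layer 5
G0 Z15.6
G0 X17.7 Y15.5
G1 X15.8 Y17.5
G1 X13.1 Y17.9
G1 X10.8 Y16.4
G1 X10.0 Y13.8
G1 X11.1 Y11.3
G1 X13.5 Y10.0
G1 X16.2 Y10.6
G1 X17.8 Y12.8
G1 X17.7 Y15.5
; layer 6
G0 Z18.8
G0 X15.8 Y14.8
G1 X14.9 Y15.8
G1 X13.6 Y16.0
G1 X12.4 Y15.2
G1 X12.0 Y13.9
G1 X12.5 Y12.6
G1 X13.7 Y12.0
G1 X15.1 Y12.3
G1 X15.9 Y13.4
G1 X15.8 Y14.8
M2 ; end

The solid is a regular 9-sided pyramid, base circumscribed radius ≈ 14 mm, apex at z ≈ 21.9 mm. Slicing at Δz = 3.1 mm — 7 equal slices spanning the solid's height, so layer i sits at z = i·h/7 — gives 6 non-empty perimeters. Each is a 9-segment closed polygon; G0 lifts to the layer z and rapids to the start vertex, then G1 traces the edges. The cross-section shrinks linearly with z (the slice at the apex is degenerate and omitted).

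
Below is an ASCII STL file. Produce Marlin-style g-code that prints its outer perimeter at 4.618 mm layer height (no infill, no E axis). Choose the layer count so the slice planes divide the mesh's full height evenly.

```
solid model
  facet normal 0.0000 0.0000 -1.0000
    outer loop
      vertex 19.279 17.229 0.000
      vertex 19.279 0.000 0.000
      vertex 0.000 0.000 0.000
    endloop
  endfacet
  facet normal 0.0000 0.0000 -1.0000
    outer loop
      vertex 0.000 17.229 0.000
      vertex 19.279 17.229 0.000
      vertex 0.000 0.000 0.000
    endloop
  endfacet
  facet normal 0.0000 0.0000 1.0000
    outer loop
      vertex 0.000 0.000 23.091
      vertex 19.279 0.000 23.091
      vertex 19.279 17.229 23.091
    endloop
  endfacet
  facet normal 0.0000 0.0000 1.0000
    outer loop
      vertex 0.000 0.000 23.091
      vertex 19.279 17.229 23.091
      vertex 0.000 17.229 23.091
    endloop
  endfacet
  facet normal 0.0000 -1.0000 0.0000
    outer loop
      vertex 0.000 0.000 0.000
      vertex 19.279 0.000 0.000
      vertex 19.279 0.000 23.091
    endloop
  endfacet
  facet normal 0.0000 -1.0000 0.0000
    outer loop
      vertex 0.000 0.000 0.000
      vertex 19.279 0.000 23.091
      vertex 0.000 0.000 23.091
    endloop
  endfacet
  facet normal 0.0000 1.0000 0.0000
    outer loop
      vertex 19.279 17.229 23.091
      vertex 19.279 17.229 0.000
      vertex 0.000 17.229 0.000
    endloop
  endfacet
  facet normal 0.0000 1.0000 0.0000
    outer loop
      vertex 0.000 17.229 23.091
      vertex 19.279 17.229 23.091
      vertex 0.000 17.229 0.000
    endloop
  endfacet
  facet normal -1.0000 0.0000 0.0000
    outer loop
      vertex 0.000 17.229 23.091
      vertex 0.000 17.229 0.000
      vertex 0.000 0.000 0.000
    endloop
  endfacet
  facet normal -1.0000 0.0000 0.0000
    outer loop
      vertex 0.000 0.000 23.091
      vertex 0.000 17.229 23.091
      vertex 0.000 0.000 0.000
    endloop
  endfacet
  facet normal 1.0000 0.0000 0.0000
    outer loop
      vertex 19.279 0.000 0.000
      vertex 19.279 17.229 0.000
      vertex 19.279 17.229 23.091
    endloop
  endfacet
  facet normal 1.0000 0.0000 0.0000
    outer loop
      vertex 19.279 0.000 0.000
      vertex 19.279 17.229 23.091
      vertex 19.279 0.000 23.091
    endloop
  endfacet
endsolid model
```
; perimeter-only toolpath
G21 ; units = mm
G90 ; absolute positioning
G28 ; home
; layer 1
G0 Z4.618
G0 X0.000 Y0.000
G1 X19.279 Y0.000
G1 X19.279 Y17.229
G1 X0.000 Y17.229
G1 X0.000 Y0.000
; layer 2
G0 Z9.236
G0 X0.000 Y0.000
G1 X19.279 Y0.000
G1 X19.279 Y17.229
G1 X0.000 Y17.229
G1 X0.000 Y0.000
; layer 3
G0 Z13.855
G0 X0.000 Y0.000
G1 X19.279 Y0.000
G1 X19.279 Y17.229
G1 X0.000 Y17.229
G1 X0.000 Y0.000
; layer 4
G0 Z18.473
G0 X0.000 Y0.000
G1 X19.279 Y0.000
G1 X19.279 Y17.229
G1 X0.000 Y17.229
G1 X0.000 Y0.000
; layer 5
G0 Z23.091
G0 X0.000 Y0.000
G1 X19.279 Y0.000
G1 X19.279 Y17.229
G1 X0.000 Y17.229
G1 X0.000 Y0.000
M2 ; end

The solid is a rectangular box, roughly 19.3 × 17.2 mm footprint and 23.1 mm tall. Slicing at Δz = 4.618 mm — 5 equal slices spanning the solid's height, so layer i sits at z = i·h/5 — gives 5 non-empty perimeters. Each is a 4-segment closed polygon; G0 lifts to the layer z and rapids to the start vertex, then G1 traces the edges.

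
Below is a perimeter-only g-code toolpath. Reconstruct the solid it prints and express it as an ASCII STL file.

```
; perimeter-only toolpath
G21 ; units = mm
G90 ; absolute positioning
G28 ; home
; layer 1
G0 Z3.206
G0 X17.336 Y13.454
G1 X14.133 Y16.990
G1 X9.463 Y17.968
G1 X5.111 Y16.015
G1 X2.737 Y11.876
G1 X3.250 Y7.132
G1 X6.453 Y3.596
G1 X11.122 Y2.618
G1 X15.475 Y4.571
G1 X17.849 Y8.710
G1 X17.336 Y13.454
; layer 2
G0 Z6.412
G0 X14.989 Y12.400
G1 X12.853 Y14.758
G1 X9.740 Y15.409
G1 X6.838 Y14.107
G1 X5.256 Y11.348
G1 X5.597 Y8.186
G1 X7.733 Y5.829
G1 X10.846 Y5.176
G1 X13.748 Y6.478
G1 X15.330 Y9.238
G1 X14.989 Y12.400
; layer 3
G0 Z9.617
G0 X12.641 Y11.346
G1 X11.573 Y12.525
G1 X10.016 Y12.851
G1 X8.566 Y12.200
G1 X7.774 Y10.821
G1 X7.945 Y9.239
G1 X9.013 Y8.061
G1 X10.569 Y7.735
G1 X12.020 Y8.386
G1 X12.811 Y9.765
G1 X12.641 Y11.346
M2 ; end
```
solid part
  facet normal 0.0000 0.0000 -1.0000
    outer loop
      vertex 9.187 20.526 0.000
      vertex 15.413 19.222 0.000
      vertex 19.684 14.507 0.000
    endloop
  endfacet
  facet normal 0.0000 0.0000 -1.0000
    outer loop
      vertex 3.383 17.922 0.000
      vertex 9.187 20.526 0.000
      vertex 19.684 14.507 0.000
    endloop
  endfacet
  facet normal 0.0000 0.0000 -1.0000
    outer loop
      vertex 0.219 12.404 0.000
      vertex 3.383 17.922 0.000
      vertex 19.684 14.507 0.000
    endloop
  endfacet
  facet normal 0.0000 0.0000 -1.0000
    outer loop
      vertex 0.902 6.079 0.000
      vertex 0.219 12.404 0.000
      vertex 19.684 14.507 0.000
    endloop
  endfacet
  facet normal 0.0000 0.0000 -1.0000
    outer loop
      vertex 5.173 1.364 0.000
      vertex 0.902 6.079 0.000
      vertex 19.684 14.507 0.000
    endloop
  endfacet
  facet normal 0.0000 0.0000 -1.0000
    outer loop
      vertex 11.399 0.060 0.000
      vertex 5.173 1.364 0.000
      vertex 19.684 14.507 0.000
    endloop
  endfacet
  facet normal 0.0000 0.0000 -1.0000
    outer loop
      vertex 17.203 2.664 0.000
      vertex 11.399 0.060 0.000
      vertex 19.684 14.507 0.000
    endloop
  endfacet
  facet normal 0.0000 0.0000 -1.0000
    outer loop
      vertex 20.367 8.182 0.000
      vertex 17.203 2.664 0.000
      vertex 19.684 14.507 0.000
    endloop
  endfacet
  facet normal 0.5891 0.5336 0.6068
    outer loop
      vertex 19.684 14.507 0.000
      vertex 15.413 19.222 0.000
      vertex 10.293 10.293 12.823
    endloop
  endfacet
  facet normal 0.1629 0.7780 0.6068
    outer loop
      vertex 15.413 19.222 0.000
      vertex 9.187 20.526 0.000
      vertex 10.293 10.293 12.823
    endloop
  endfacet
  facet normal -0.3254 0.7252 0.6068
    outer loop
      vertex 9.187 20.526 0.000
      vertex 3.383 17.922 0.000
      vertex 10.293 10.293 12.823
    endloop
  endfacet
  facet normal -0.6895 0.3954 0.6068
    outer loop
      vertex 3.383 17.922 0.000
      vertex 0.219 12.404 0.000
      vertex 10.293 10.293 12.823
    endloop
  endfacet
  facet normal -0.7903 -0.0853 0.6068
    outer loop
      vertex 0.219 12.404 0.000
      vertex 0.902 6.079 0.000
      vertex 10.293 10.293 12.823
    endloop
  endfacet
  facet normal -0.5891 -0.5336 0.6068
    outer loop
      vertex 0.902 6.079 0.000
      vertex 5.173 1.364 0.000
      vertex 10.293 10.293 12.823
    endloop
  endfacet
  facet normal -0.1629 -0.7780 0.6068
    outer loop
      vertex 5.173 1.364 0.000
      vertex 11.399 0.060 0.000
      vertex 10.293 10.293 12.823
    endloop
  endfacet
  facet normal 0.3254 -0.7252 0.6068
    outer loop
      vertex 11.399 0.060 0.000
      vertex 17.203 2.664 0.000
      vertex 10.293 10.293 12.823
    endloop
  endfacet
  facet normal 0.6895 -0.3954 0.6068
    outer loop
      vertex 17.203 2.664 0.000
      vertex 20.367 8.182 0.000
      vertex 10.293 10.293 12.823
    endloop
  endfacet
  facet normal 0.7903 0.0853 0.6068
    outer loop
      vertex 20.367 8.182 0.000
      vertex 19.684 14.507 0.000
      vertex 10.293 10.293 12.823
    endloop
  endfacet
endsolid part

The G0 Z moves step by Δz≈3.206 mm. The G1 loops shrink linearly with z, so the solid tapers from its base footprint up to z≈12.8. Closing with a flat bottom cap and the tapered top and triangulating gives 18 facets — a regular 10-sided pyramid, base circumscribed radius ≈ 10.3 mm, apex at z ≈ 12.8 mm.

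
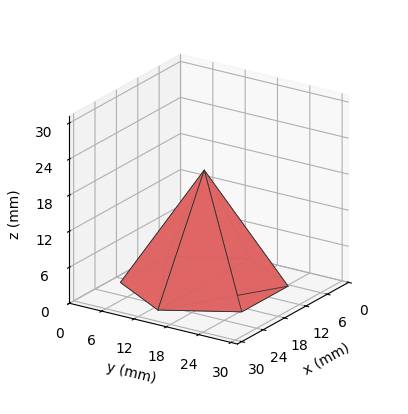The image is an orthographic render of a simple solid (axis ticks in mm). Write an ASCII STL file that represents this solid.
Reading the render: the shape is a regular 6-sided pyramid, base circumscribed radius ≈ 13 mm, apex at z ≈ 19 mm (dimensions read to the nearest mm from the axis ticks). For the STL, each face is triangulated and given an outward normal.

solid part
  facet normal 0.0000 0.0000 -1.0000
    outer loop
      vertex 6.50 24.26 0.00
      vertex 19.50 24.26 0.00
      vertex 26.00 13.00 0.00
    endloop
  endfacet
  facet normal 0.0000 0.0000 -1.0000
    outer loop
      vertex 0.00 13.00 0.00
      vertex 6.50 24.26 0.00
      vertex 26.00 13.00 0.00
    endloop
  endfacet
  facet normal 0.0000 0.0000 -1.0000
    outer loop
      vertex 6.50 1.74 0.00
      vertex 0.00 13.00 0.00
      vertex 26.00 13.00 0.00
    endloop
  endfacet
  facet normal 0.0000 0.0000 -1.0000
    outer loop
      vertex 19.50 1.74 0.00
      vertex 6.50 1.74 0.00
      vertex 26.00 13.00 0.00
    endloop
  endfacet
  facet normal 0.7451 0.4301 0.5098
    outer loop
      vertex 26.00 13.00 0.00
      vertex 19.50 24.26 0.00
      vertex 13.00 13.00 19.00
    endloop
  endfacet
  facet normal 0.0000 0.8603 0.5098
    outer loop
      vertex 19.50 24.26 0.00
      vertex 6.50 24.26 0.00
      vertex 13.00 13.00 19.00
    endloop
  endfacet
  facet normal -0.7451 0.4301 0.5098
    outer loop
      vertex 6.50 24.26 0.00
      vertex 0.00 13.00 0.00
      vertex 13.00 13.00 19.00
    endloop
  endfacet
  facet normal -0.7451 -0.4301 0.5098
    outer loop
      vertex 0.00 13.00 0.00
      vertex 6.50 1.74 0.00
      vertex 13.00 13.00 19.00
    endloop
  endfacet
  facet normal 0.0000 -0.8603 0.5098
    outer loop
      vertex 6.50 1.74 0.00
      vertex 19.50 1.74 0.00
      vertex 13.00 13.00 19.00
    endloop
  endfacet
  facet normal 0.7451 -0.4301 0.5098
    outer loop
      vertex 19.50 1.74 0.00
      vertex 26.00 13.00 0.00
      vertex 13.00 13.00 19.00
    endloop
  endfacet
endsolid part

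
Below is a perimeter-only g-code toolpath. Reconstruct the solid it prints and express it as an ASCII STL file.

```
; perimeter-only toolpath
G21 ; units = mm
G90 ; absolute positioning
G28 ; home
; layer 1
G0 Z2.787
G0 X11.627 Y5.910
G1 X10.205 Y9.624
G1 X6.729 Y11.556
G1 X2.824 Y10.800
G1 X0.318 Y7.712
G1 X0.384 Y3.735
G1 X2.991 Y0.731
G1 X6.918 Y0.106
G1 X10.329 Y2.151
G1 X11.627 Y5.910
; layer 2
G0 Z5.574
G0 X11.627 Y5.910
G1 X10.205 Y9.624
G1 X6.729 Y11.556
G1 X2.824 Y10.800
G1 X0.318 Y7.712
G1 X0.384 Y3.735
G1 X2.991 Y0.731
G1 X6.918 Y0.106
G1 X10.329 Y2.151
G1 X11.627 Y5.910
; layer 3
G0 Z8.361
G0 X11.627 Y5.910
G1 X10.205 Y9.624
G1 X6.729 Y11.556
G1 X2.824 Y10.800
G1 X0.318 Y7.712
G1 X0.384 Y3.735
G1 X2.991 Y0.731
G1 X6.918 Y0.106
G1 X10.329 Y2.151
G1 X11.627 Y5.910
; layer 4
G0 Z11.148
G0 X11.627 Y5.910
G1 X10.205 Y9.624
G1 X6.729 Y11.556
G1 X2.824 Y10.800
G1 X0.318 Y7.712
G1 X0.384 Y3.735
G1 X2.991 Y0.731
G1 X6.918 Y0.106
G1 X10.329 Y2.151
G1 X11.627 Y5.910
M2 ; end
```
solid part
  facet normal 0.0000 0.0000 -1.0000
    outer loop
      vertex 6.729 11.556 0.000
      vertex 10.205 9.624 0.000
      vertex 11.627 5.910 0.000
    endloop
  endfacet
  facet normal 0.0000 0.0000 -1.0000
    outer loop
      vertex 2.824 10.800 0.000
      vertex 6.729 11.556 0.000
      vertex 11.627 5.910 0.000
    endloop
  endfacet
  facet normal 0.0000 0.0000 -1.0000
    outer loop
      vertex 0.318 7.712 0.000
      vertex 2.824 10.800 0.000
      vertex 11.627 5.910 0.000
    endloop
  endfacet
  facet normal 0.0000 0.0000 -1.0000
    outer loop
      vertex 0.384 3.735 0.000
      vertex 0.318 7.712 0.000
      vertex 11.627 5.910 0.000
    endloop
  endfacet
  facet normal 0.0000 0.0000 -1.0000
    outer loop
      vertex 2.991 0.731 0.000
      vertex 0.384 3.735 0.000
      vertex 11.627 5.910 0.000
    endloop
  endfacet
  facet normal 0.0000 0.0000 -1.0000
    outer loop
      vertex 6.918 0.106 0.000
      vertex 2.991 0.731 0.000
      vertex 11.627 5.910 0.000
    endloop
  endfacet
  facet normal 0.0000 0.0000 -1.0000
    outer loop
      vertex 10.329 2.151 0.000
      vertex 6.918 0.106 0.000
      vertex 11.627 5.910 0.000
    endloop
  endfacet
  facet normal 0.0000 0.0000 1.0000
    outer loop
      vertex 11.627 5.910 11.148
      vertex 10.205 9.624 11.148
      vertex 6.729 11.556 11.148
    endloop
  endfacet
  facet normal 0.0000 0.0000 1.0000
    outer loop
      vertex 11.627 5.910 11.148
      vertex 6.729 11.556 11.148
      vertex 2.824 10.800 11.148
    endloop
  endfacet
  facet normal 0.0000 0.0000 1.0000
    outer loop
      vertex 11.627 5.910 11.148
      vertex 2.824 10.800 11.148
      vertex 0.318 7.712 11.148
    endloop
  endfacet
  facet normal 0.0000 0.0000 1.0000
    outer loop
      vertex 11.627 5.910 11.148
      vertex 0.318 7.712 11.148
      vertex 0.384 3.735 11.148
    endloop
  endfacet
  facet normal 0.0000 0.0000 1.0000
    outer loop
      vertex 11.627 5.910 11.148
      vertex 0.384 3.735 11.148
      vertex 2.991 0.731 11.148
    endloop
  endfacet
  facet normal 0.0000 0.0000 1.0000
    outer loop
      vertex 11.627 5.910 11.148
      vertex 2.991 0.731 11.148
      vertex 6.918 0.106 11.148
    endloop
  endfacet
  facet normal 0.0000 0.0000 1.0000
    outer loop
      vertex 11.627 5.910 11.148
      vertex 6.918 0.106 11.148
      vertex 10.329 2.151 11.148
    endloop
  endfacet
  facet normal 0.9339 0.3576 0.0000
    outer loop
      vertex 11.627 5.910 0.000
      vertex 10.205 9.624 0.000
      vertex 10.205 9.624 11.148
    endloop
  endfacet
  facet normal 0.9339 0.3576 0.0000
    outer loop
      vertex 11.627 5.910 0.000
      vertex 10.205 9.624 11.148
      vertex 11.627 5.910 11.148
    endloop
  endfacet
  facet normal 0.4858 0.8741 0.0000
    outer loop
      vertex 10.205 9.624 0.000
      vertex 6.729 11.556 0.000
      vertex 6.729 11.556 11.148
    endloop
  endfacet
  facet normal 0.4858 0.8741 0.0000
    outer loop
      vertex 10.205 9.624 0.000
      vertex 6.729 11.556 11.148
      vertex 10.205 9.624 11.148
    endloop
  endfacet
  facet normal -0.1901 0.9818 0.0000
    outer loop
      vertex 6.729 11.556 0.000
      vertex 2.824 10.800 0.000
      vertex 2.824 10.800 11.148
    endloop
  endfacet
  facet normal -0.1901 0.9818 0.0000
    outer loop
      vertex 6.729 11.556 0.000
      vertex 2.824 10.800 11.148
      vertex 6.729 11.556 11.148
    endloop
  endfacet
  facet normal -0.7765 0.6301 0.0000
    outer loop
      vertex 2.824 10.800 0.000
      vertex 0.318 7.712 0.000
      vertex 0.318 7.712 11.148
    endloop
  endfacet
  facet normal -0.7765 0.6301 0.0000
    outer loop
      vertex 2.824 10.800 0.000
      vertex 0.318 7.712 11.148
      vertex 2.824 10.800 11.148
    endloop
  endfacet
  facet normal -0.9999 -0.0166 0.0000
    outer loop
      vertex 0.318 7.712 0.000
      vertex 0.384 3.735 0.000
      vertex 0.384 3.735 11.148
    endloop
  endfacet
  facet normal -0.9999 -0.0166 0.0000
    outer loop
      vertex 0.318 7.712 0.000
      vertex 0.384 3.735 11.148
      vertex 0.318 7.712 11.148
    endloop
  endfacet
  facet normal -0.7552 -0.6554 0.0000
    outer loop
      vertex 0.384 3.735 0.000
      vertex 2.991 0.731 0.000
      vertex 2.991 0.731 11.148
    endloop
  endfacet
  facet normal -0.7552 -0.6554 0.0000
    outer loop
      vertex 0.384 3.735 0.000
      vertex 2.991 0.731 11.148
      vertex 0.384 3.735 11.148
    endloop
  endfacet
  facet normal -0.1572 -0.9876 0.0000
    outer loop
      vertex 2.991 0.731 0.000
      vertex 6.918 0.106 0.000
      vertex 6.918 0.106 11.148
    endloop
  endfacet
  facet normal -0.1572 -0.9876 0.0000
    outer loop
      vertex 2.991 0.731 0.000
      vertex 6.918 0.106 11.148
      vertex 2.991 0.731 11.148
    endloop
  endfacet
  facet normal 0.5142 -0.8577 0.0000
    outer loop
      vertex 6.918 0.106 0.000
      vertex 10.329 2.151 0.000
      vertex 10.329 2.151 11.148
    endloop
  endfacet
  facet normal 0.5142 -0.8577 0.0000
    outer loop
      vertex 6.918 0.106 0.000
      vertex 10.329 2.151 11.148
      vertex 6.918 0.106 11.148
    endloop
  endfacet
  facet normal 0.9452 -0.3264 0.0000
    outer loop
      vertex 10.329 2.151 0.000
      vertex 11.627 5.910 0.000
      vertex 11.627 5.910 11.148
    endloop
  endfacet
  facet normal 0.9452 -0.3264 0.0000
    outer loop
      vertex 10.329 2.151 0.000
      vertex 11.627 5.910 11.148
      vertex 10.329 2.151 11.148
    endloop
  endfacet
endsolid part

The G0 Z moves step by Δz≈2.787 mm. Every layer's G1 loop is the same polygon, so the solid is a straight extrusion of it from z=0 to z≈11.1. Closing with flat bottom and top caps and triangulating gives 32 facets — a regular 9-sided prism (a cylinder approximated with 9 flat sides), circumscribed radius ≈ 5.81 mm, height ≈ 11.1 mm.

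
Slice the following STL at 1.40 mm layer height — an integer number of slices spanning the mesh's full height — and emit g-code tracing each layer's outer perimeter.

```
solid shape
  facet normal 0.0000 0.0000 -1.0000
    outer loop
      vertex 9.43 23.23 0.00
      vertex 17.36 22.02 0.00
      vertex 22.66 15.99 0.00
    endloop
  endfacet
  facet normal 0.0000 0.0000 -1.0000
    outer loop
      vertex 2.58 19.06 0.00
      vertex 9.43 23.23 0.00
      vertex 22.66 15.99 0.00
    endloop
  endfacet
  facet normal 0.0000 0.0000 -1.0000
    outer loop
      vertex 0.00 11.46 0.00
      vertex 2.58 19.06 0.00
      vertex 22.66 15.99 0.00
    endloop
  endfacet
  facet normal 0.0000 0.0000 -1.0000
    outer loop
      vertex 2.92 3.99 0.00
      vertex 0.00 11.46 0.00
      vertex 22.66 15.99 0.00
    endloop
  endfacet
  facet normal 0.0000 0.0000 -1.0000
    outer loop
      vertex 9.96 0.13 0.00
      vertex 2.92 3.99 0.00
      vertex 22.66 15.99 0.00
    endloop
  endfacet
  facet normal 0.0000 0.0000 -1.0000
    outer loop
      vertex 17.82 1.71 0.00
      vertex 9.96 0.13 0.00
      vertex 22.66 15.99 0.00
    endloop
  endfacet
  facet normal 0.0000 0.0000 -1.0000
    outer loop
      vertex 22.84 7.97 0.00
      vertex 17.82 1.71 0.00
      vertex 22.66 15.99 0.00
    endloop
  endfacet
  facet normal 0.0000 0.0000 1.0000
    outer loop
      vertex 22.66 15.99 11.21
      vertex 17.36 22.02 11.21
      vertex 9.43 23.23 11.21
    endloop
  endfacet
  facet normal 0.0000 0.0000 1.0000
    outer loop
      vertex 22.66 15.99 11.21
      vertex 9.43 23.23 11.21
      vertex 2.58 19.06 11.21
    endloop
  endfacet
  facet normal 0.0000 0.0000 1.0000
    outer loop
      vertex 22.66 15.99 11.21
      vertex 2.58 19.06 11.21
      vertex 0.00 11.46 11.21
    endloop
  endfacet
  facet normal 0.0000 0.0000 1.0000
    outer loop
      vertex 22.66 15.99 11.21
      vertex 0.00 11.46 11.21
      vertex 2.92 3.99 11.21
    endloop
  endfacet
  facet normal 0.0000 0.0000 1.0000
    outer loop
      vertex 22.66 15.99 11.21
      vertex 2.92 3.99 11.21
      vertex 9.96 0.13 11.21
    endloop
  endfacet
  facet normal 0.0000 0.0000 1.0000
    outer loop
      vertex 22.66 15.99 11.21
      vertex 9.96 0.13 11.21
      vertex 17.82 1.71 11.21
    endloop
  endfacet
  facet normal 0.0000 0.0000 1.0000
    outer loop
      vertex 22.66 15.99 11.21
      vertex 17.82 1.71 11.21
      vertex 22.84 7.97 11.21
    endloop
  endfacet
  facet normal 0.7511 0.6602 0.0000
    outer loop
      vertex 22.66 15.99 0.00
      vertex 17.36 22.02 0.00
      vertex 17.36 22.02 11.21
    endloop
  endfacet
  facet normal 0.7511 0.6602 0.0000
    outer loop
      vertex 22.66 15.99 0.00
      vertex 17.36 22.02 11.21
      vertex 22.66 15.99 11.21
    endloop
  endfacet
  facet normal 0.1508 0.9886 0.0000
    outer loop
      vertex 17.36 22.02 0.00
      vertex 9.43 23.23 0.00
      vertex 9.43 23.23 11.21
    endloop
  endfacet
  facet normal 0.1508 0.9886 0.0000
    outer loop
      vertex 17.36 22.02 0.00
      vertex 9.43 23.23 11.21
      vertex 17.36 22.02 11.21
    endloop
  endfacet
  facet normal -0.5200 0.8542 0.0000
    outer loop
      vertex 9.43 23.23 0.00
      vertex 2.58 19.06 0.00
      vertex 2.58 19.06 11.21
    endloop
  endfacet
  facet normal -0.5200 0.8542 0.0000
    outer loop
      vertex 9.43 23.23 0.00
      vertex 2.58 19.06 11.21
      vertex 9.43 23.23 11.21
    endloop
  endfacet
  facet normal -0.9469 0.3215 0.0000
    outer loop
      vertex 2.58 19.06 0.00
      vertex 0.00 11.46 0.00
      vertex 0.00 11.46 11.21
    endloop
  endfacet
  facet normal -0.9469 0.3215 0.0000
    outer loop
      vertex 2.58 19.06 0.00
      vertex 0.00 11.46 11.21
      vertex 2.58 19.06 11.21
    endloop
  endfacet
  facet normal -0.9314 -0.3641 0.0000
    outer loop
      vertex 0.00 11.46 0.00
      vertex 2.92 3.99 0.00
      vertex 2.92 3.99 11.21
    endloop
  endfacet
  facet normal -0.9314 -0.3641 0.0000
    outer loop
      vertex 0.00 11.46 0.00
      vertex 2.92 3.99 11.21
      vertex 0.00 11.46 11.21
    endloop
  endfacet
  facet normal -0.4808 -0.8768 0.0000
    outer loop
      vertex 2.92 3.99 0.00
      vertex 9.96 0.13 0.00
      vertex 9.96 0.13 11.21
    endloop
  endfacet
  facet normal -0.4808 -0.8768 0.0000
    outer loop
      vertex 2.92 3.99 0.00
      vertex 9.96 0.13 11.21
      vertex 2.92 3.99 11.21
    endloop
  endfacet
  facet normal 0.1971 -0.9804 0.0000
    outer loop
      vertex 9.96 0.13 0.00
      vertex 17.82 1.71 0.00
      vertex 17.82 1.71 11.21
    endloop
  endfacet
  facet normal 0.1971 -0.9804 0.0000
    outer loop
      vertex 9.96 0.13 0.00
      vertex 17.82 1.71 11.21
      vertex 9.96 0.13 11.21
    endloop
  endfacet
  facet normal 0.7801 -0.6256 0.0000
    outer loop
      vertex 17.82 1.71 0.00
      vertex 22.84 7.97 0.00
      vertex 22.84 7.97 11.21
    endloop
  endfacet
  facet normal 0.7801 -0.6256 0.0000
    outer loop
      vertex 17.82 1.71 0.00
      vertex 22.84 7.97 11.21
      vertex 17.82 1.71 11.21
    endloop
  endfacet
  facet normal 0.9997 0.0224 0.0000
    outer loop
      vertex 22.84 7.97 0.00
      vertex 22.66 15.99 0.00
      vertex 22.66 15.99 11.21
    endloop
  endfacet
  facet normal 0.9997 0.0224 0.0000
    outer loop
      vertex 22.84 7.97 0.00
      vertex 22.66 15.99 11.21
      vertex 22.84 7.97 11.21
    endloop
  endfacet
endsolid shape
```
; perimeter-only toolpath
G21 ; units = mm
G90 ; absolute positioning
G28 ; home
; layer 1
G0 Z1.40
G0 X22.66 Y15.99
G1 X17.36 Y22.02
G1 X9.43 Y23.23
G1 X2.58 Y19.06
G1 X0.00 Y11.46
G1 X2.92 Y3.99
G1 X9.96 Y0.13
G1 X17.82 Y1.71
G1 X22.84 Y7.97
G1 X22.66 Y15.99
; layer 2
G0 Z2.80
G0 X22.66 Y15.99
G1 X17.36 Y22.02
G1 X9.43 Y23.23
G1 X2.58 Y19.06
G1 X0.00 Y11.46
G1 X2.92 Y3.99
G1 X9.96 Y0.13
G1 X17.82 Y1.71
G1 X22.84 Y7.97
G1 X22.66 Y15.99
; layer 3
G0 Z4.20
G0 X22.66 Y15.99
G1 X17.36 Y22.02
G1 X9.43 Y23.23
G1 X2.58 Y19.06
G1 X0.00 Y11.46
G1 X2.92 Y3.99
G1 X9.96 Y0.13
G1 X17.82 Y1.71
G1 X22.84 Y7.97
G1 X22.66 Y15.99
; layer 4
G0 Z5.61
G0 X22.66 Y15.99
G1 X17.36 Y22.02
G1 X9.43 Y23.23
G1 X2.58 Y19.06
G1 X0.00 Y11.46
G1 X2.92 Y3.99
G1 X9.96 Y0.13
G1 X17.82 Y1.71
G1 X22.84 Y7.97
G1 X22.66 Y15.99
; layer 5
G0 Z7.01
G0 X22.66 Y15.99
G1 X17.36 Y22.02
G1 X9.43 Y23.23
G1 X2.58 Y19.06
G1 X0.00 Y11.46
G1 X2.92 Y3.99
G1 X9.96 Y0.13
G1 X17.82 Y1.71
G1 X22.84 Y7.97
G1 X22.66 Y15.99
; layer 6
G0 Z8.41
G0 X22.66 Y15.99
G1 X17.36 Y22.02
G1 X9.43 Y23.23
G1 X2.58 Y19.06
G1 X0.00 Y11.46
G1 X2.92 Y3.99
G1 X9.96 Y0.13
G1 X17.82 Y1.71
G1 X22.84 Y7.97
G1 X22.66 Y15.99
; layer 7
G0 Z9.81
G0 X22.66 Y15.99
G1 X17.36 Y22.02
G1 X9.43 Y23.23
G1 X2.58 Y19.06
G1 X0.00 Y11.46
G1 X2.92 Y3.99
G1 X9.96 Y0.13
G1 X17.82 Y1.71
G1 X22.84 Y7.97
G1 X22.66 Y15.99
; layer 8
G0 Z11.21
G0 X22.66 Y15.99
G1 X17.36 Y22.02
G1 X9.43 Y23.23
G1 X2.58 Y19.06
G1 X0.00 Y11.46
G1 X2.92 Y3.99
G1 X9.96 Y0.13
G1 X17.82 Y1.71
G1 X22.84 Y7.97
G1 X22.66 Y15.99
M2 ; end

The solid is a regular 9-sided prism (a cylinder approximated with 9 flat sides), circumscribed radius ≈ 11.7 mm, height ≈ 11.2 mm. Slicing at Δz = 1.40 mm — 8 equal slices spanning the solid's height, so layer i sits at z = i·h/8 — gives 8 non-empty perimeters. Each is a 9-segment closed polygon; G0 lifts to the layer z and rapids to the start vertex, then G1 traces the edges.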